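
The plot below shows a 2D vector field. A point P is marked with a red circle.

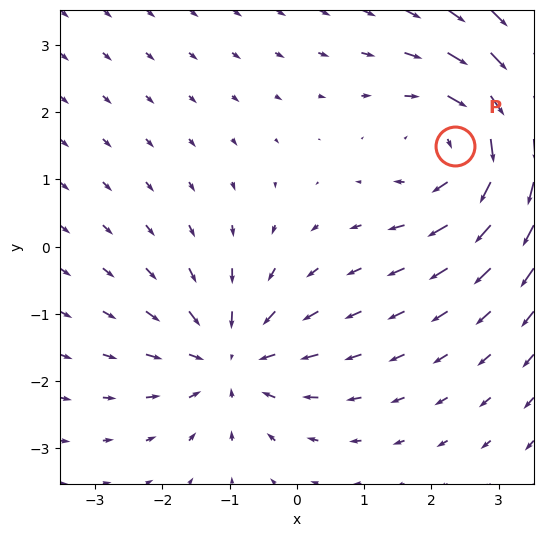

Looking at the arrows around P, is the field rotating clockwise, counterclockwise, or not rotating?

Near P at (2.3, 1.5) the arrows circulate clockwise. The curl (z-component) there is about -4; negative curl means clockwise rotation.

clockwise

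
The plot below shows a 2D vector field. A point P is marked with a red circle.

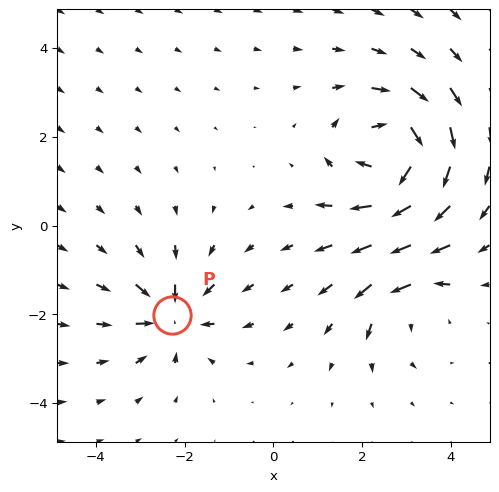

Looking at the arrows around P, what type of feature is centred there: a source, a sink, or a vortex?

sink

At P (-2.3, -2.0) the arrows converge inward. Divergence about -4, curl ≈0 — negative divergence with near-zero curl is a sink.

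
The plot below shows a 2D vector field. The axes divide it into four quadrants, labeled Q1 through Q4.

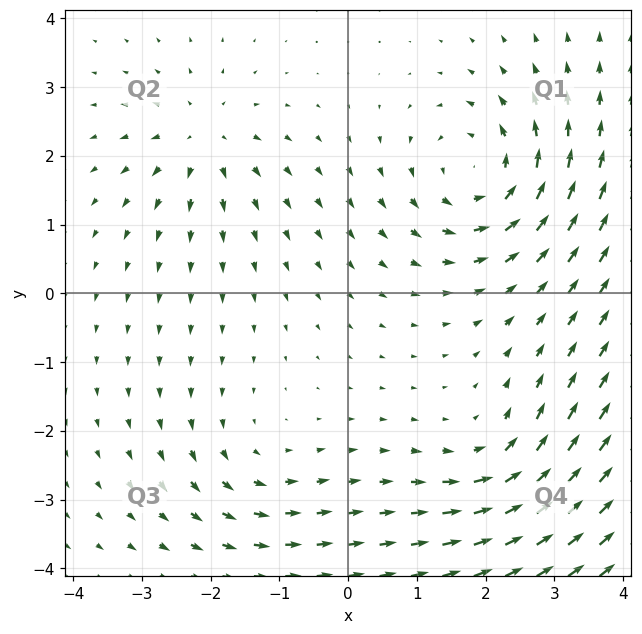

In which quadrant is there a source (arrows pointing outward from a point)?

The source sits at approximately (-2.1, 2.2), which lies in quadrant Q2. The divergence there is about +4, positive as expected for a source.

Q2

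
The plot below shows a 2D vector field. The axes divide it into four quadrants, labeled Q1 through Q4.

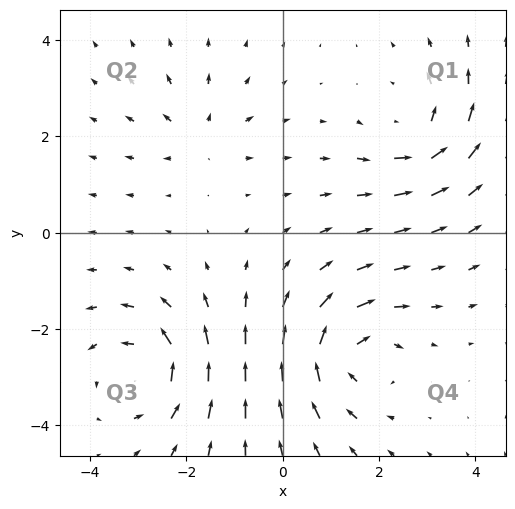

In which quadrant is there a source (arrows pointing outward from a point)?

Q2

The source sits at approximately (-1.7, 2.0), which lies in quadrant Q2. The divergence there is about +3, positive as expected for a source.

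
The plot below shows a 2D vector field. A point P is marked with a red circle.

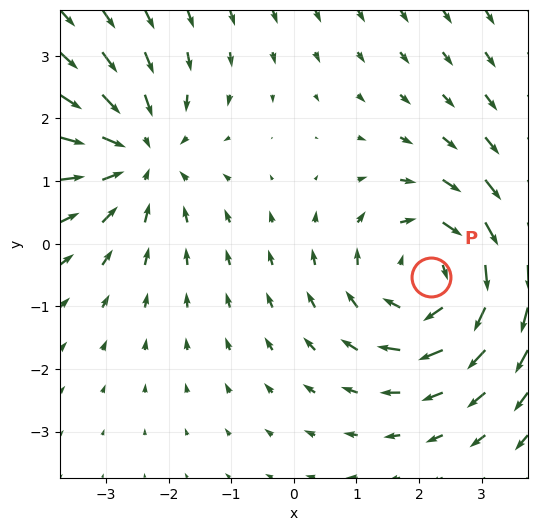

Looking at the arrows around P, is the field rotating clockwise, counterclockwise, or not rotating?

clockwise

Near P at (2.2, -0.5) the arrows circulate clockwise. The curl (z-component) there is about -4; negative curl means clockwise rotation.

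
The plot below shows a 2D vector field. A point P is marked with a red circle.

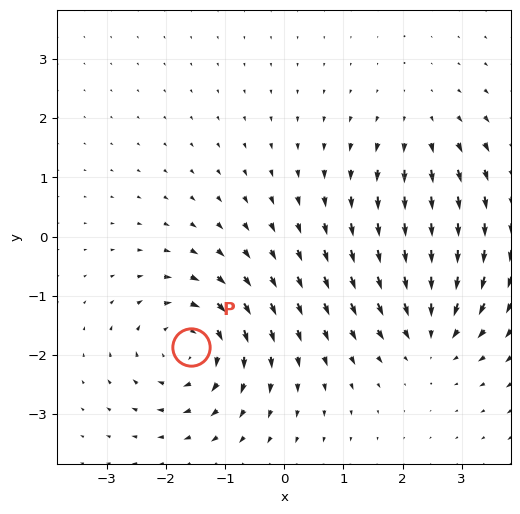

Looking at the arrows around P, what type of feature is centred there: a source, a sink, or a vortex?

At P (-1.6, -1.9) the arrows circulate clockwise. Divergence ≈0, curl about -4 — near-zero divergence with nonzero curl is a vortex.

vortex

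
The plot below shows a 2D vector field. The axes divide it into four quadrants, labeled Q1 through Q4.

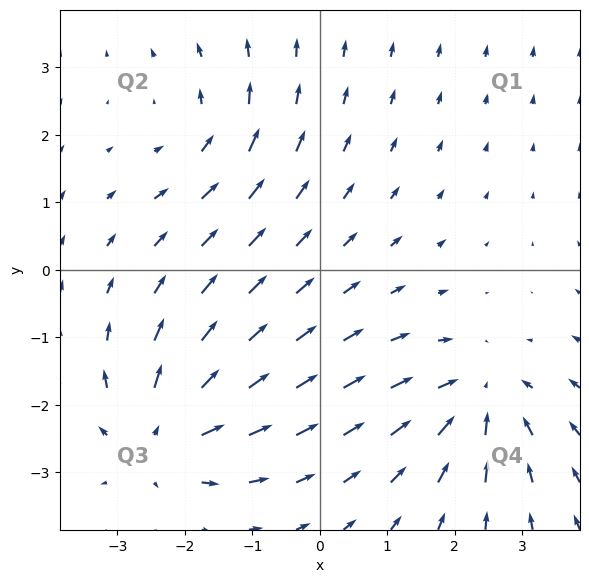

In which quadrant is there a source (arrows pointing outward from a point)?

The source sits at approximately (-2.4, -2.5), which lies in quadrant Q3. The divergence there is about +4, positive as expected for a source.

Q3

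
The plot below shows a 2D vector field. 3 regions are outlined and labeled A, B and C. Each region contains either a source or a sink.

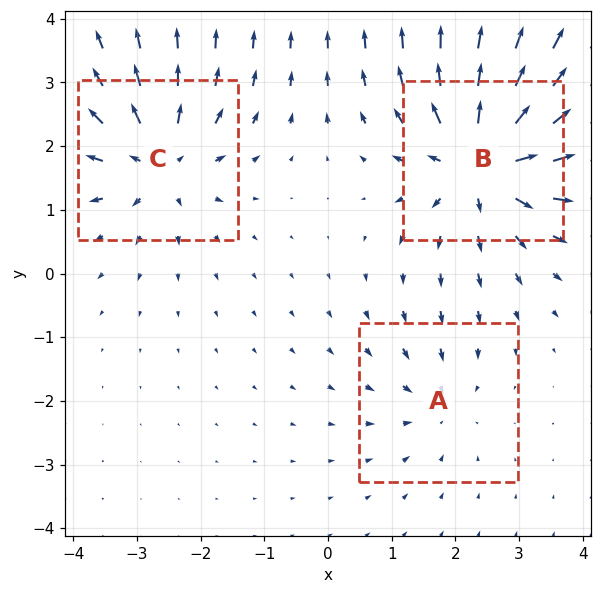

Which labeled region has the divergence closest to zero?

Divergence at each region's feature centre — A: about -2, B: about +6, C: about +4. Region A is closest to zero.

A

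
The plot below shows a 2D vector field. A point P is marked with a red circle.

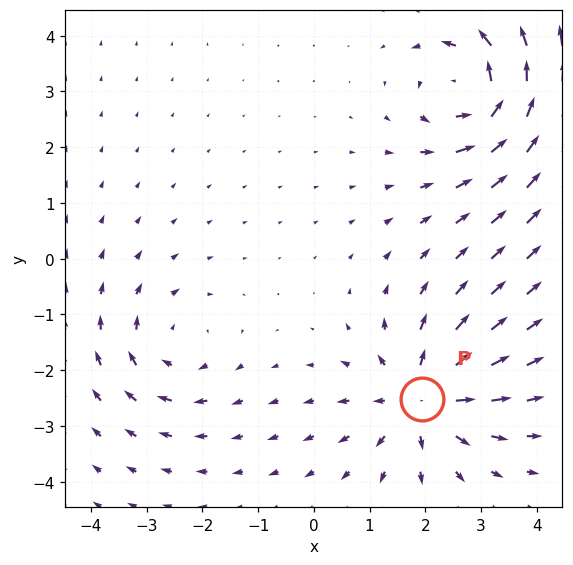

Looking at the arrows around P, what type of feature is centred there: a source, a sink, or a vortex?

source

At P (1.9, -2.5) the arrows spread outward. Divergence about +5, curl ≈0 — positive divergence with near-zero curl is a source.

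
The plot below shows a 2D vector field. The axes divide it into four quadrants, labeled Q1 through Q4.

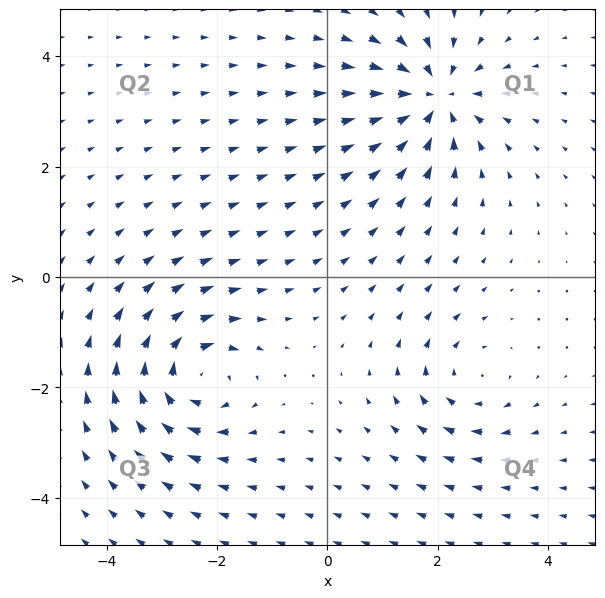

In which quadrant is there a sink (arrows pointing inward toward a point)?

The sink sits at approximately (1.9, 3.2), which lies in quadrant Q1. The divergence there is about -5, negative as expected for a sink.

Q1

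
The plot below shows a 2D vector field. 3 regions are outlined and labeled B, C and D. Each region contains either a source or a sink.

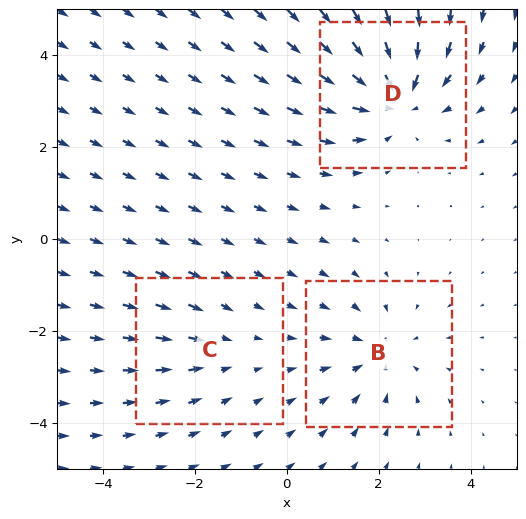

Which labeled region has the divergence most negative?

D

Divergence at each region's feature centre — B: about -3, C: about -2, D: about -5. Region D is most negative.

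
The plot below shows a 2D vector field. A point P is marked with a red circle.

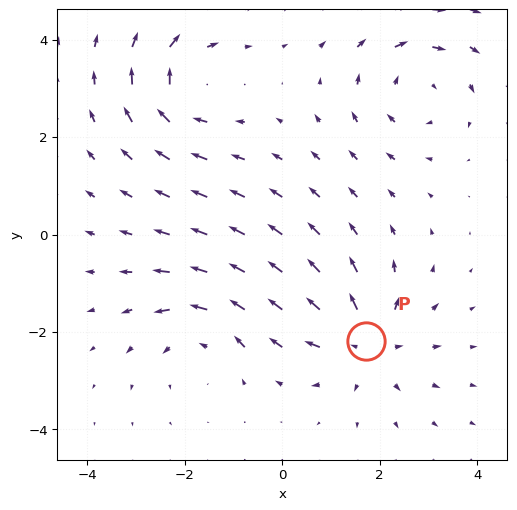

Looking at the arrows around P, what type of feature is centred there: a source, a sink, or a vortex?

source

At P (1.7, -2.2) the arrows spread outward. Divergence about +5, curl ≈0 — positive divergence with near-zero curl is a source.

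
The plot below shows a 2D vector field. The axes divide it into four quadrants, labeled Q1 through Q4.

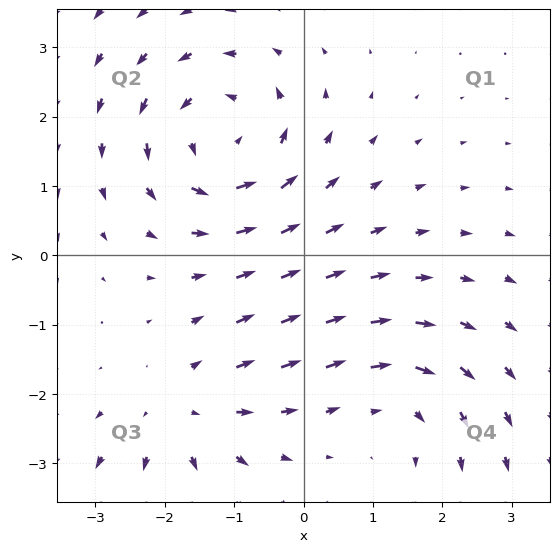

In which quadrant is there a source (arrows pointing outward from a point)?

Q3

The source sits at approximately (-1.7, -2.3), which lies in quadrant Q3. The divergence there is about +3, positive as expected for a source.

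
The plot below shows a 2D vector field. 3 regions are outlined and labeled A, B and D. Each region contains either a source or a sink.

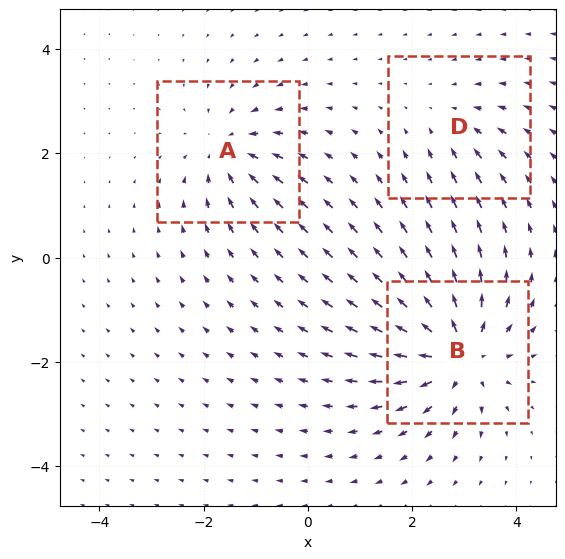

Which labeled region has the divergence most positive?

Divergence at each region's feature centre — A: about -4, B: about +6, D: about -2. Region B is most positive.

B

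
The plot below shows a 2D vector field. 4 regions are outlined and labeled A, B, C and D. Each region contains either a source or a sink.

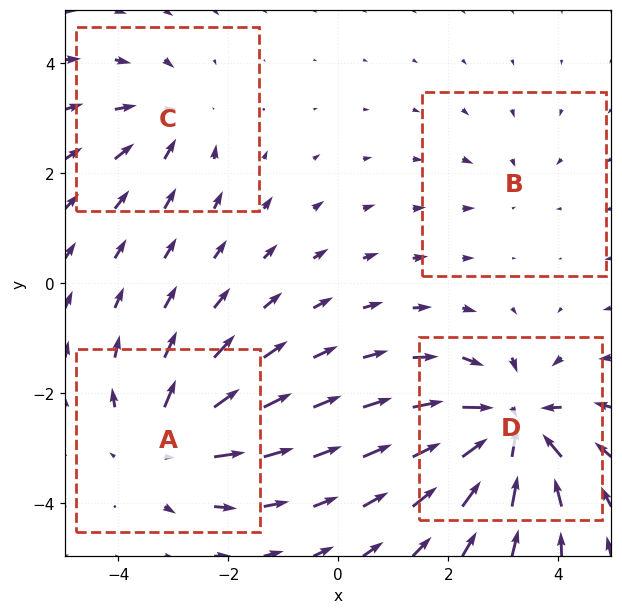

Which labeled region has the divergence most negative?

Divergence at each region's feature centre — A: about +5, B: about -2, C: about -4, D: about -8. Region D is most negative.

D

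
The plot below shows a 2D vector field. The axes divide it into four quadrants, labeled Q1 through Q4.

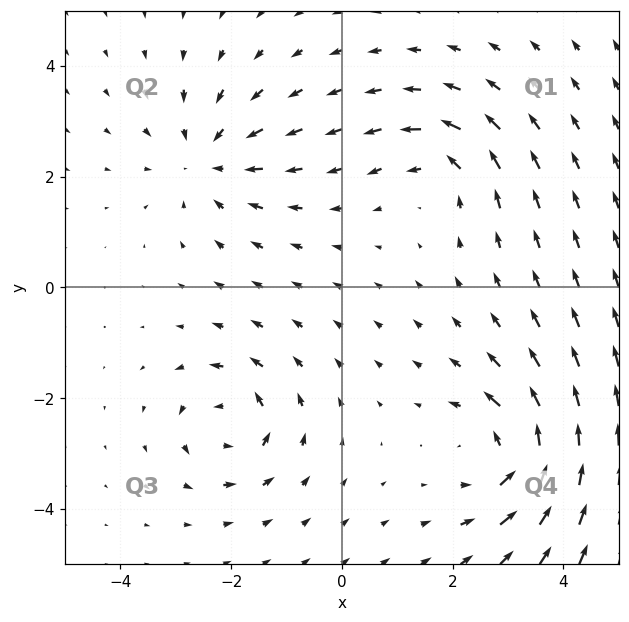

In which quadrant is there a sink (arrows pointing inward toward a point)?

The sink sits at approximately (-2.4, 2.3), which lies in quadrant Q2. The divergence there is about -3, negative as expected for a sink.

Q2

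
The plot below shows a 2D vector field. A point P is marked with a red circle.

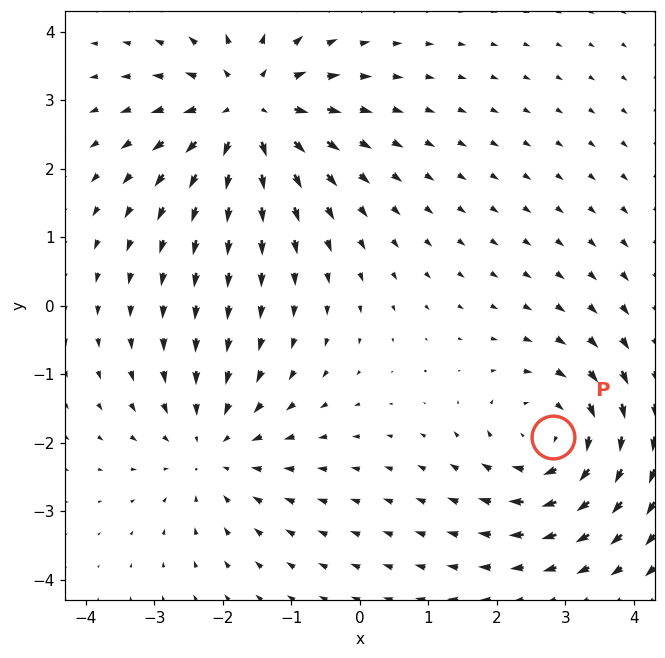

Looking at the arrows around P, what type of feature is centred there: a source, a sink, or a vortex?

At P (2.8, -1.9) the arrows circulate clockwise. Divergence ≈0, curl about -4 — near-zero divergence with nonzero curl is a vortex.

vortex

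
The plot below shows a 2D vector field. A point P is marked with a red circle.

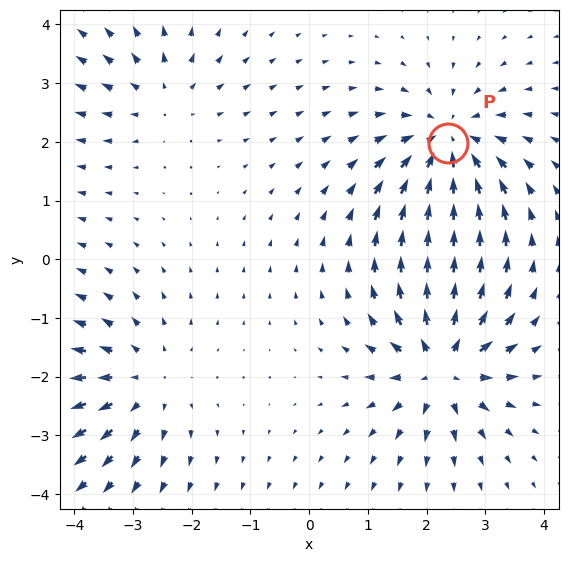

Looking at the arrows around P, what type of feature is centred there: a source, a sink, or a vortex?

sink

At P (2.4, 2.0) the arrows converge inward. Divergence about -5, curl ≈0 — negative divergence with near-zero curl is a sink.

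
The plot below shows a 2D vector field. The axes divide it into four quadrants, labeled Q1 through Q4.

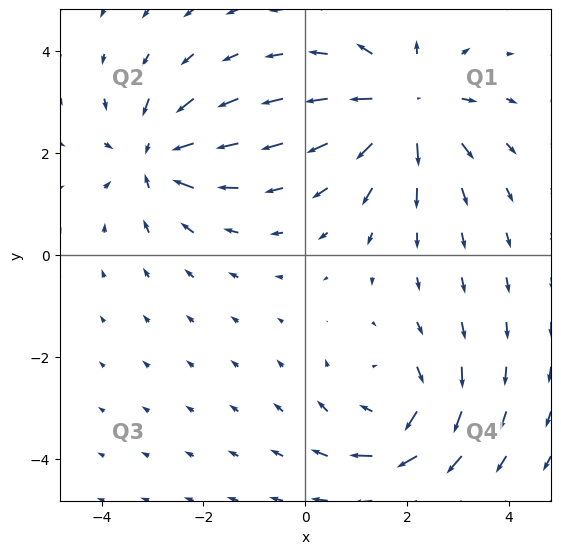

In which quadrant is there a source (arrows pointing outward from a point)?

The source sits at approximately (2.0, 2.9), which lies in quadrant Q1. The divergence there is about +5, positive as expected for a source.

Q1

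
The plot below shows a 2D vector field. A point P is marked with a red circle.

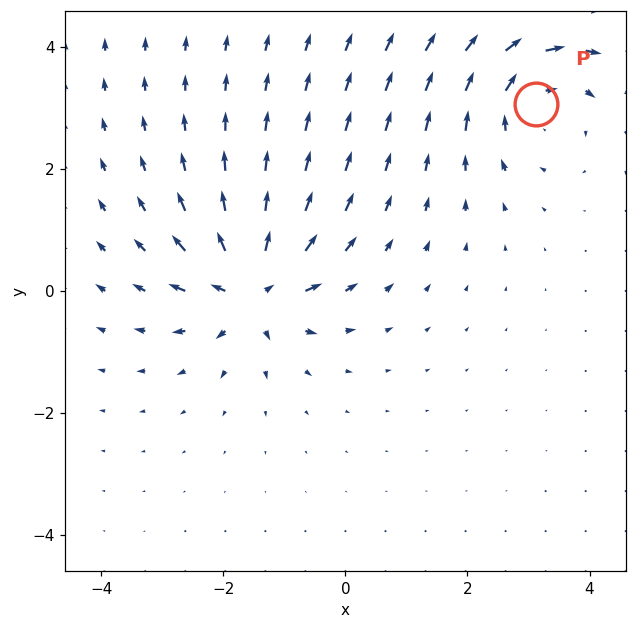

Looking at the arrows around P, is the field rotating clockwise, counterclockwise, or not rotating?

Near P at (3.1, 3.1) the arrows circulate clockwise. The curl (z-component) there is about -3; negative curl means clockwise rotation.

clockwise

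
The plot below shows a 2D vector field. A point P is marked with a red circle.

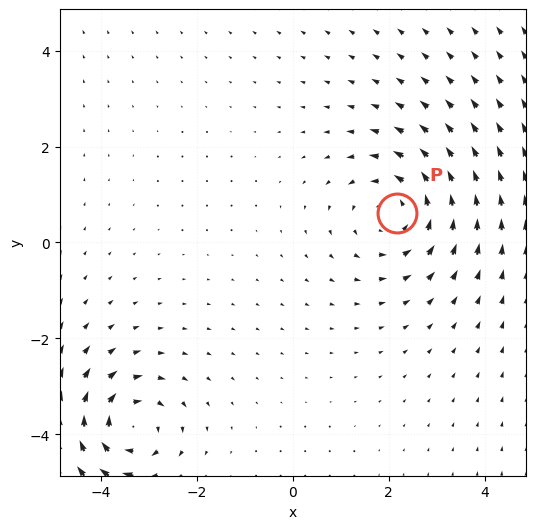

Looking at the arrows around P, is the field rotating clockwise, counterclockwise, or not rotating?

counterclockwise

Near P at (2.2, 0.6) the arrows circulate counterclockwise. The curl (z-component) there is about +4; positive curl means counterclockwise rotation.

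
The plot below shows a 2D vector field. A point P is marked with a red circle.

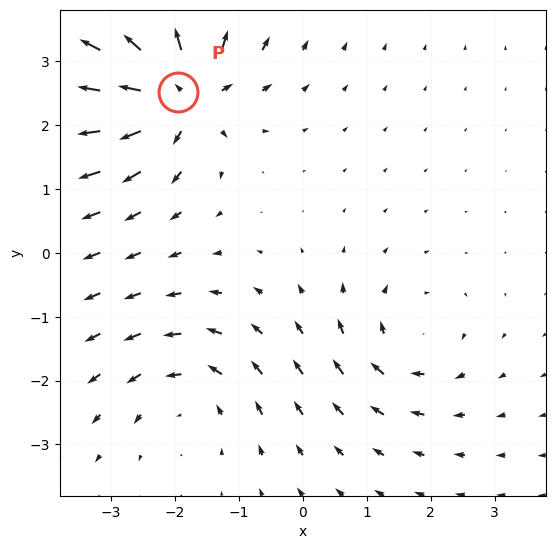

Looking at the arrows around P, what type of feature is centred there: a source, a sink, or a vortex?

source

At P (-2.0, 2.5) the arrows spread outward. Divergence about +7, curl ≈0 — positive divergence with near-zero curl is a source.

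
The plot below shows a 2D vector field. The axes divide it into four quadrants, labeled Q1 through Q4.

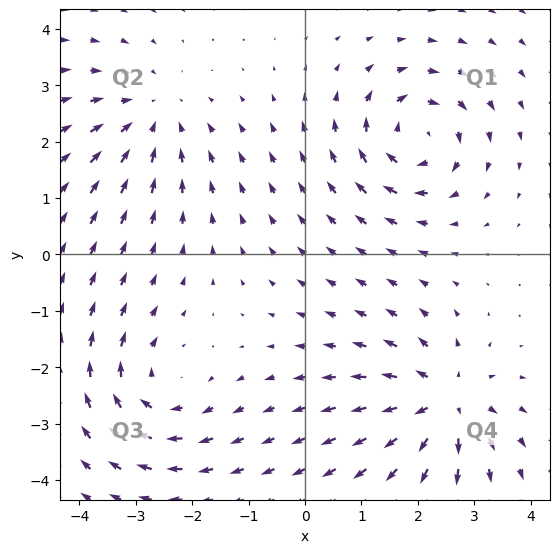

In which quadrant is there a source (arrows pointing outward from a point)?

Q4

The source sits at approximately (2.5, -2.6), which lies in quadrant Q4. The divergence there is about +6, positive as expected for a source.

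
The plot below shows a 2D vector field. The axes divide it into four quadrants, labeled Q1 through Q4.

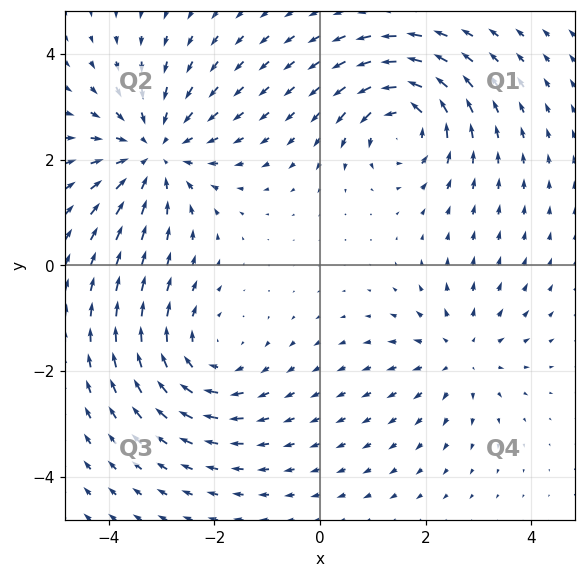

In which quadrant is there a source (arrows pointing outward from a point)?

Q4

The source sits at approximately (2.7, -1.7), which lies in quadrant Q4. The divergence there is about +3, positive as expected for a source.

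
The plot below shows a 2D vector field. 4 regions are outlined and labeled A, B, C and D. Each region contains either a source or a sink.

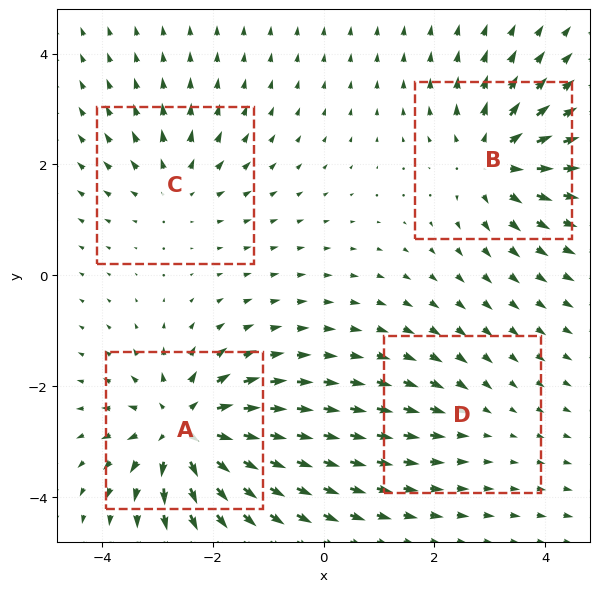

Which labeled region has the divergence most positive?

A

Divergence at each region's feature centre — A: about +8, B: about +6, C: about +4, D: about -2. Region A is most positive.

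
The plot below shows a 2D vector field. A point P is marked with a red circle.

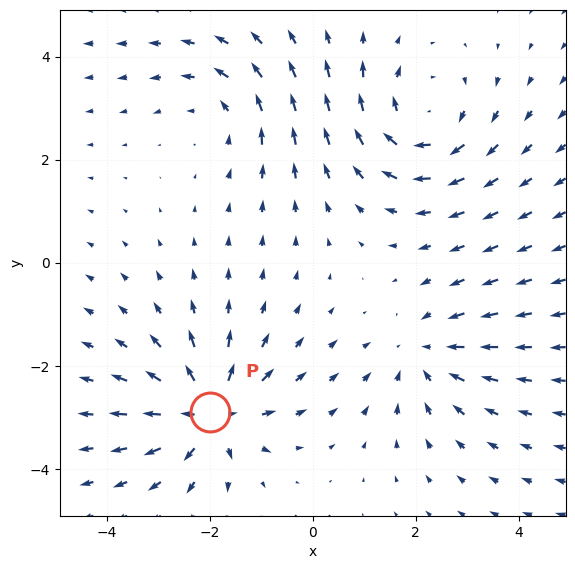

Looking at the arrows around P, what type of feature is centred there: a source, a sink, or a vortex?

At P (-2.0, -2.9) the arrows spread outward. Divergence about +6, curl ≈0 — positive divergence with near-zero curl is a source.

source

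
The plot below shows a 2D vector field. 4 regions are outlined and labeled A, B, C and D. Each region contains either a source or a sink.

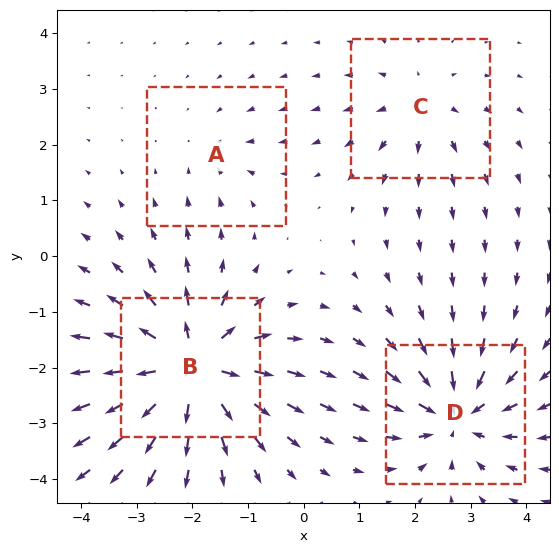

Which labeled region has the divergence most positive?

B

Divergence at each region's feature centre — A: about -2, B: about +8, C: about +4, D: about -6. Region B is most positive.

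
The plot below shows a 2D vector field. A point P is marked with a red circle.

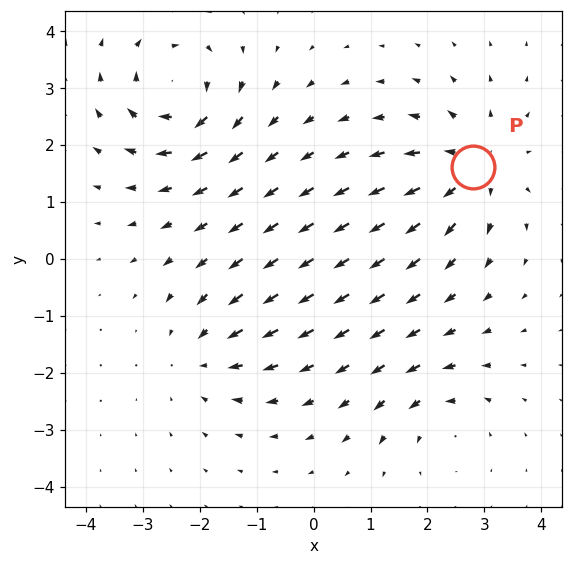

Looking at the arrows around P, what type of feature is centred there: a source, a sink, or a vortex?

At P (2.8, 1.6) the arrows spread outward. Divergence about +5, curl ≈0 — positive divergence with near-zero curl is a source.

source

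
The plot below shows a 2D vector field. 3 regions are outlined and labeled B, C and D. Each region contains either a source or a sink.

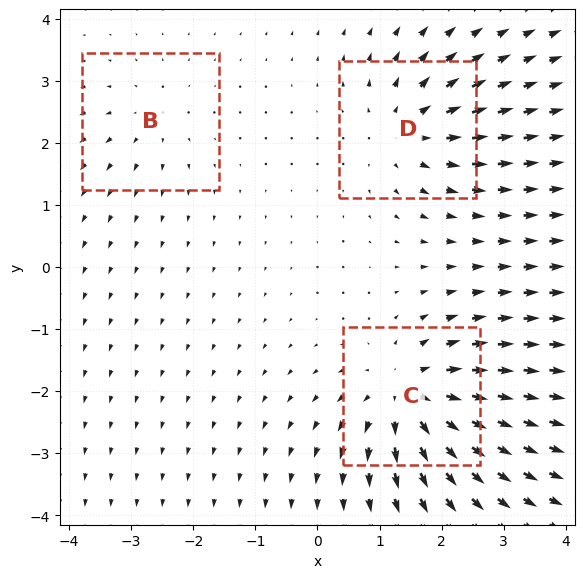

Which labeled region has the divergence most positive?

Divergence at each region's feature centre — B: about +2, C: about +6, D: about +4. Region C is most positive.

C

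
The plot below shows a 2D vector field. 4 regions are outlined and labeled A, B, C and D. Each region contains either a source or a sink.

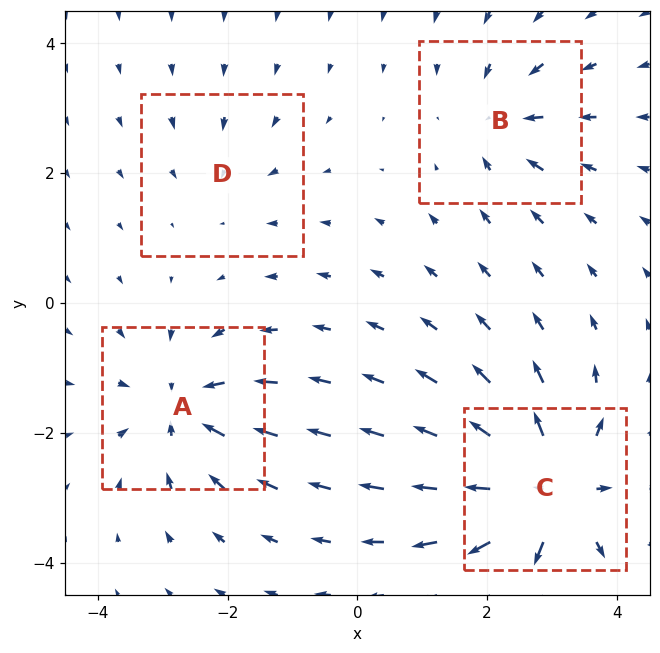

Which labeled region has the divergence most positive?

Divergence at each region's feature centre — A: about -6, B: about -4, C: about +8, D: about -2. Region C is most positive.

C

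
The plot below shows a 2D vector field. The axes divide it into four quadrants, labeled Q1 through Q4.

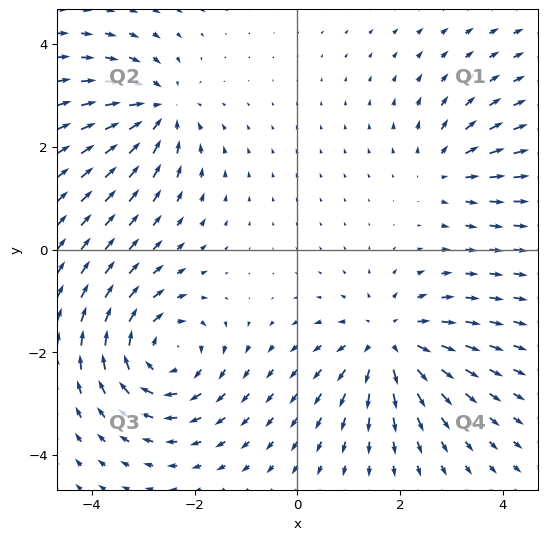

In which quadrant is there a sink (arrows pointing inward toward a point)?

The sink sits at approximately (-2.7, 2.7), which lies in quadrant Q2. The divergence there is about -5, negative as expected for a sink.

Q2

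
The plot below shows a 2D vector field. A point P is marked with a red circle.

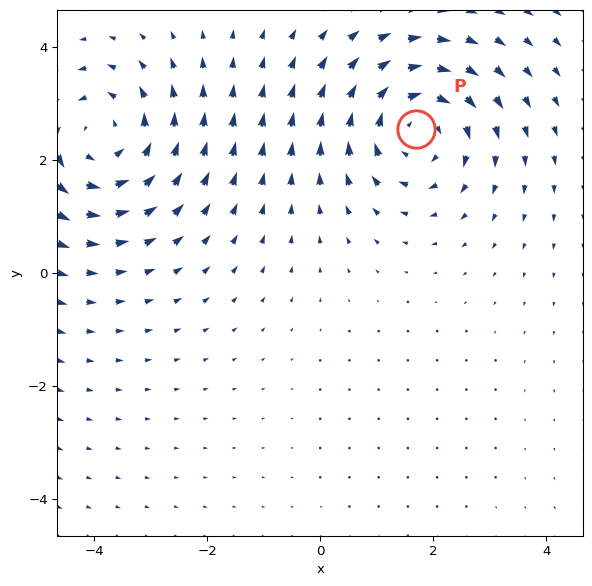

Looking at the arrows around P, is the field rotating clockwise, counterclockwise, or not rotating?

Near P at (1.7, 2.5) the arrows circulate clockwise. The curl (z-component) there is about -3; negative curl means clockwise rotation.

clockwise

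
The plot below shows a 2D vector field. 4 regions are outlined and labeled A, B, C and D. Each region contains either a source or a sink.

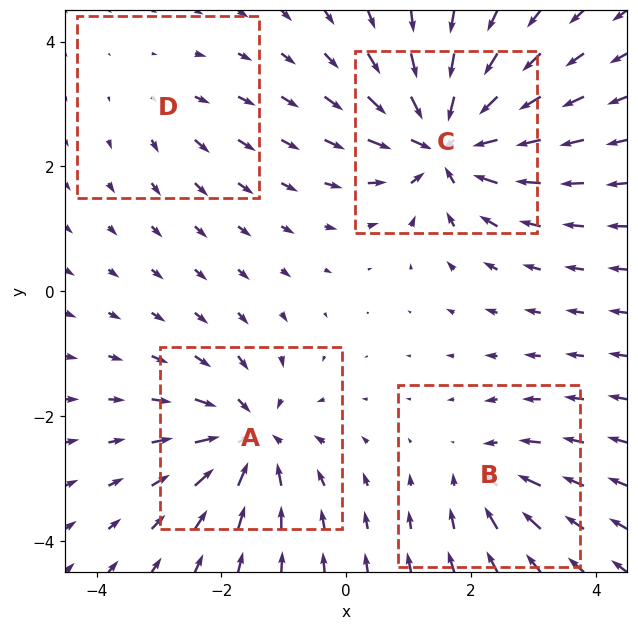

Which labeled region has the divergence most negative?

Divergence at each region's feature centre — A: about -6, B: about -4, C: about -8, D: about +2. Region C is most negative.

C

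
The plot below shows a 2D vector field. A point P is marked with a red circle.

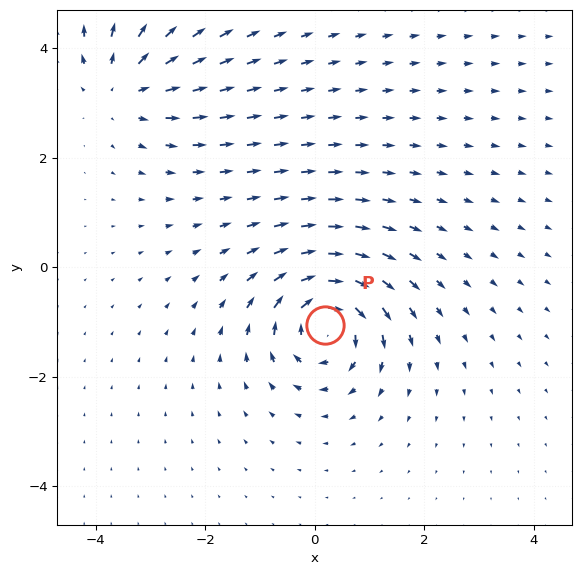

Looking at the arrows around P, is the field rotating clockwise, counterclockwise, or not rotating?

clockwise

Near P at (0.2, -1.1) the arrows circulate clockwise. The curl (z-component) there is about -6; negative curl means clockwise rotation.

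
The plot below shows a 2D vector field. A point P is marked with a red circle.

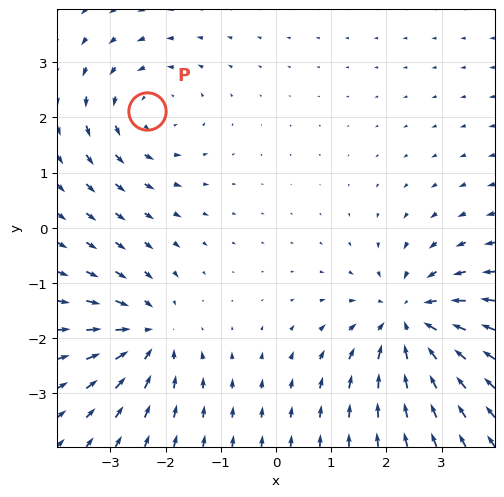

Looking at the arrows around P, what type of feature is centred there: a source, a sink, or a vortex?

At P (-2.3, 2.1) the arrows circulate counterclockwise. Divergence ≈0, curl about +3 — near-zero divergence with nonzero curl is a vortex.

vortex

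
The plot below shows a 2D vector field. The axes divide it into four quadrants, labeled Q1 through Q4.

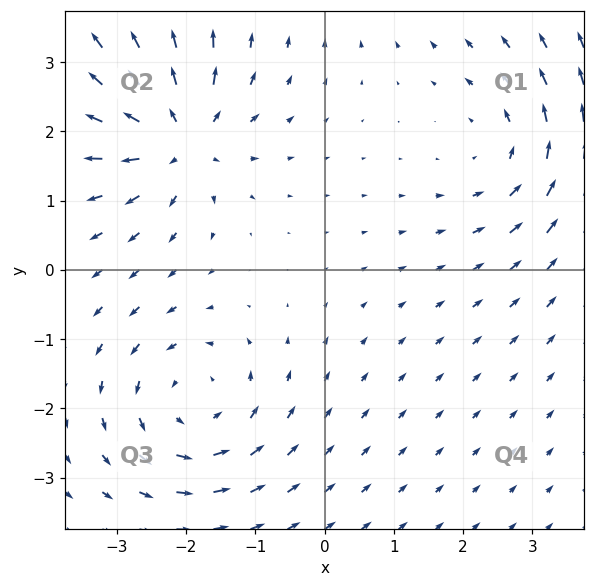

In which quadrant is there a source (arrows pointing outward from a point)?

Q2

The source sits at approximately (-2.1, 1.9), which lies in quadrant Q2. The divergence there is about +6, positive as expected for a source.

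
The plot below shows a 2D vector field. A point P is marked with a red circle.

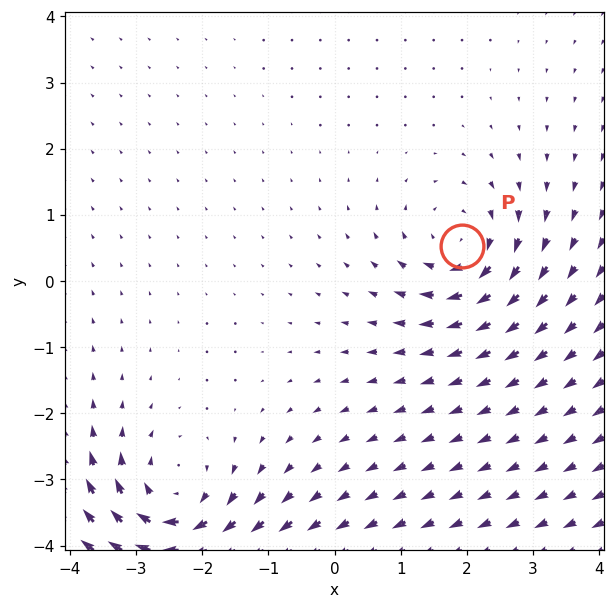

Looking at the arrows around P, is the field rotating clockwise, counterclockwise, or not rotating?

clockwise

Near P at (1.9, 0.5) the arrows circulate clockwise. The curl (z-component) there is about -4; negative curl means clockwise rotation.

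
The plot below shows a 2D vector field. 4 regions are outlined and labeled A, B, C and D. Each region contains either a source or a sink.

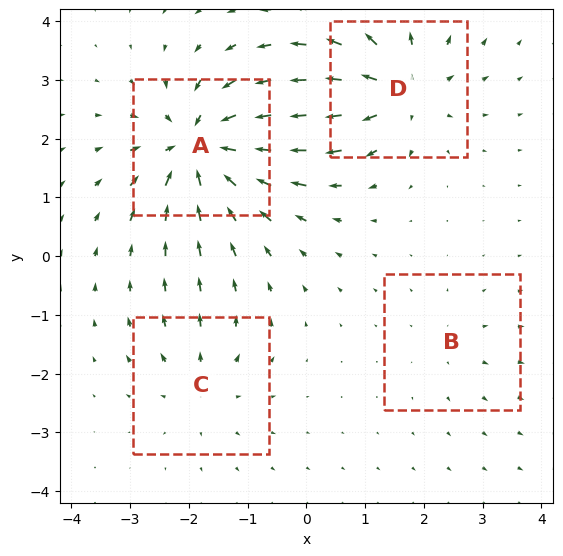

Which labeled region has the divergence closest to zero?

B

Divergence at each region's feature centre — A: about -9, B: about +2, C: about +4, D: about +6. Region B is closest to zero.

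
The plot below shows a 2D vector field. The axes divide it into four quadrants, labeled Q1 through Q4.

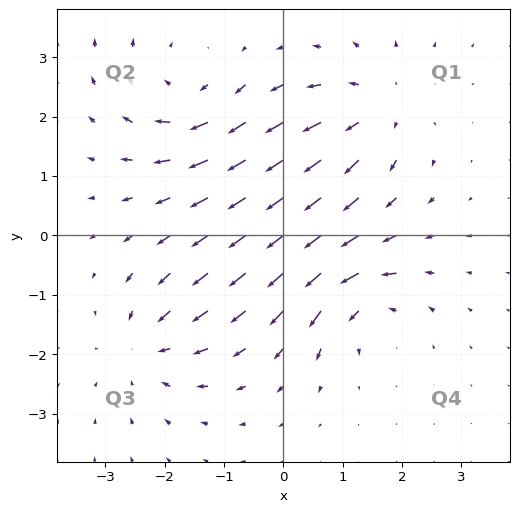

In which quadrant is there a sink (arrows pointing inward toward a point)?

Q3

The sink sits at approximately (-2.3, -1.9), which lies in quadrant Q3. The divergence there is about -4, negative as expected for a sink.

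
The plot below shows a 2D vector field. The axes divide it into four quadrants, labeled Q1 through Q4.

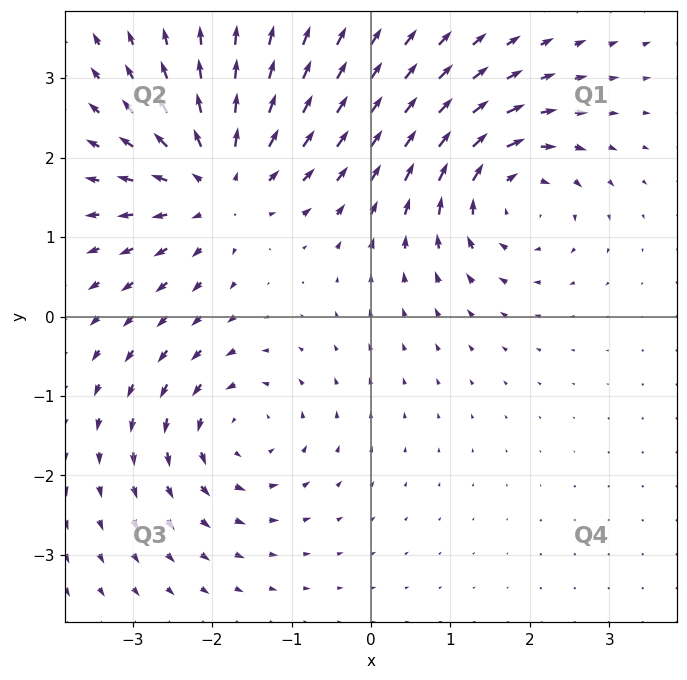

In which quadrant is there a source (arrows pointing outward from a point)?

Q2

The source sits at approximately (-1.9, 1.7), which lies in quadrant Q2. The divergence there is about +5, positive as expected for a source.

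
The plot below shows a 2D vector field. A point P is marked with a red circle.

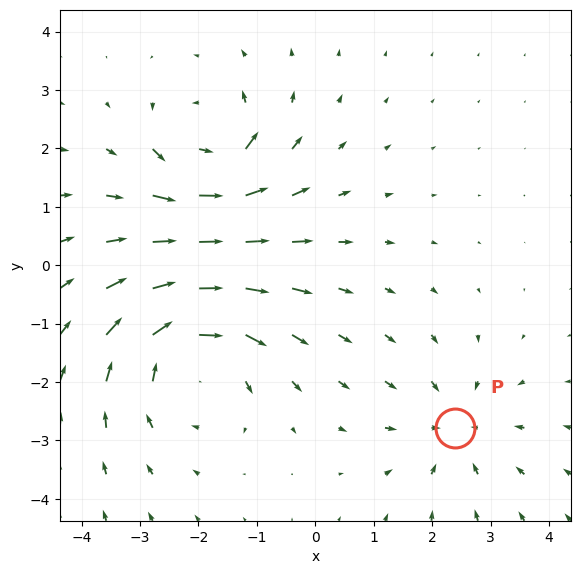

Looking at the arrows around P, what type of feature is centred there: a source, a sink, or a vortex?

sink

At P (2.4, -2.8) the arrows converge inward. Divergence about -3, curl ≈0 — negative divergence with near-zero curl is a sink.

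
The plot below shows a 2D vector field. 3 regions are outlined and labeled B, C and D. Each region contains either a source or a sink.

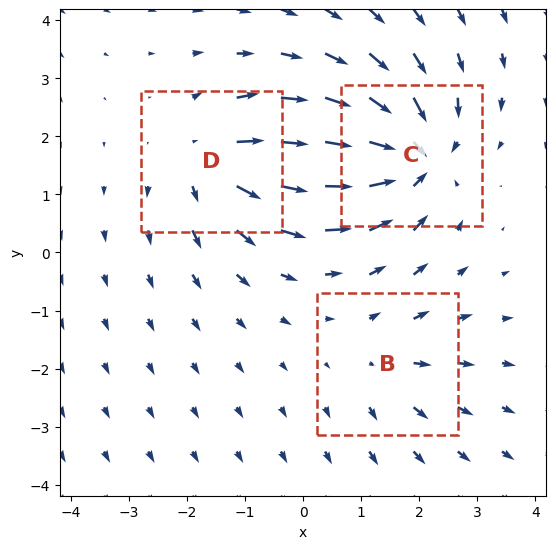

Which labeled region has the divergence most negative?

C

Divergence at each region's feature centre — B: about +2, C: about -5, D: about +4. Region C is most negative.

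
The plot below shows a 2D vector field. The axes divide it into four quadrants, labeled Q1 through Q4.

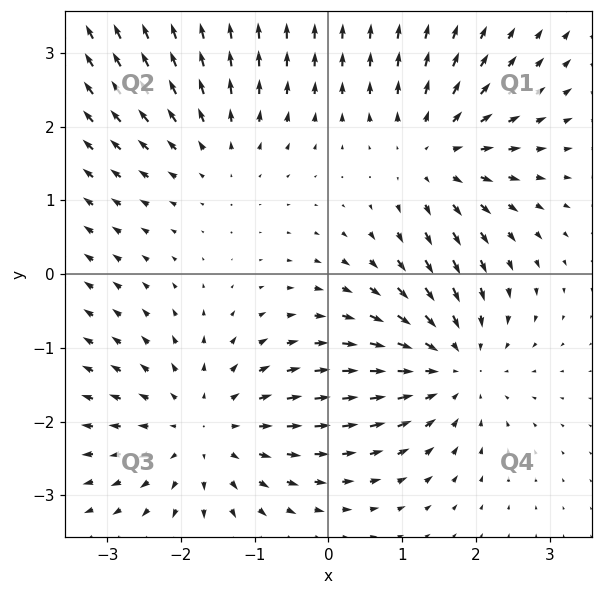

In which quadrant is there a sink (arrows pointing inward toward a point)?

The sink sits at approximately (1.7, -1.2), which lies in quadrant Q4. The divergence there is about -4, negative as expected for a sink.

Q4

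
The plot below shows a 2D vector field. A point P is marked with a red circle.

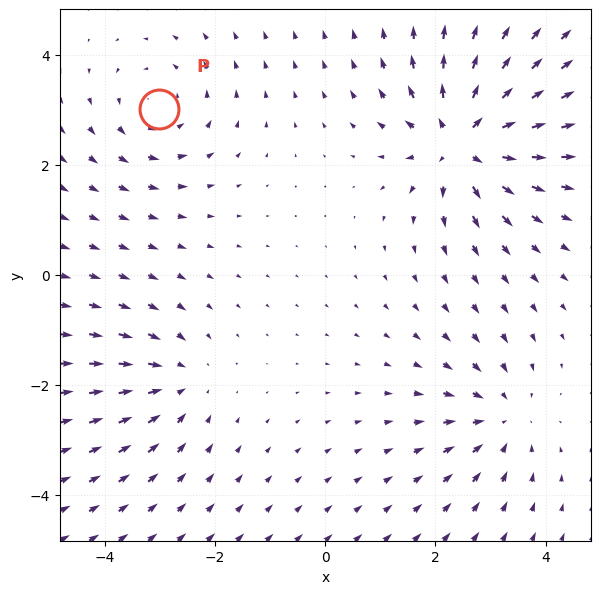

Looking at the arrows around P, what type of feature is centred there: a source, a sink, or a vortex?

vortex

At P (-3.0, 3.0) the arrows circulate counterclockwise. Divergence ≈0, curl about +3 — near-zero divergence with nonzero curl is a vortex.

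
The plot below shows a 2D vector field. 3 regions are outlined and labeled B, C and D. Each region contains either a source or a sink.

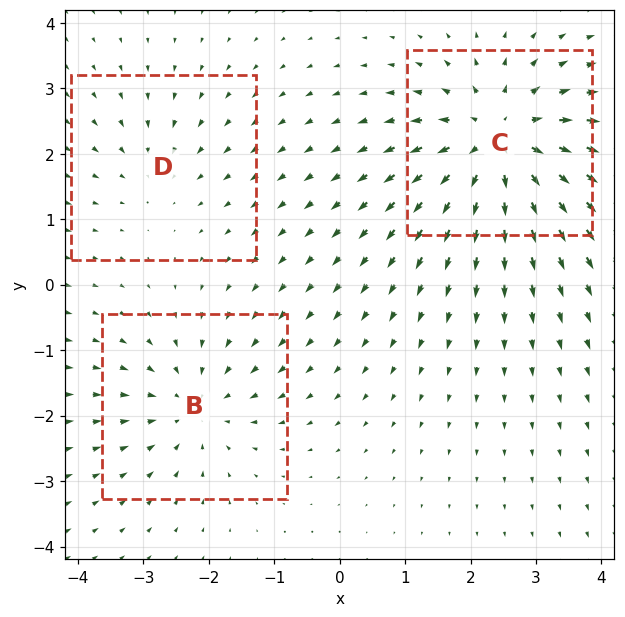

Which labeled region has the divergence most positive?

Divergence at each region's feature centre — B: about -3, C: about +5, D: about -2. Region C is most positive.

C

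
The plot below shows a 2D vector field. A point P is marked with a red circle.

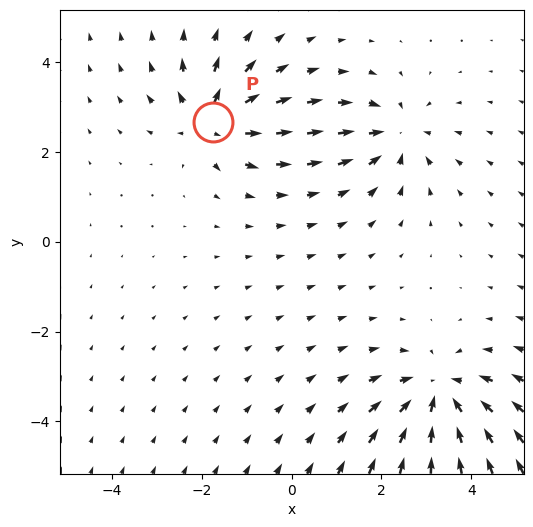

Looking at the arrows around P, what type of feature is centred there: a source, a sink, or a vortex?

source

At P (-1.8, 2.7) the arrows spread outward. Divergence about +5, curl ≈0 — positive divergence with near-zero curl is a source.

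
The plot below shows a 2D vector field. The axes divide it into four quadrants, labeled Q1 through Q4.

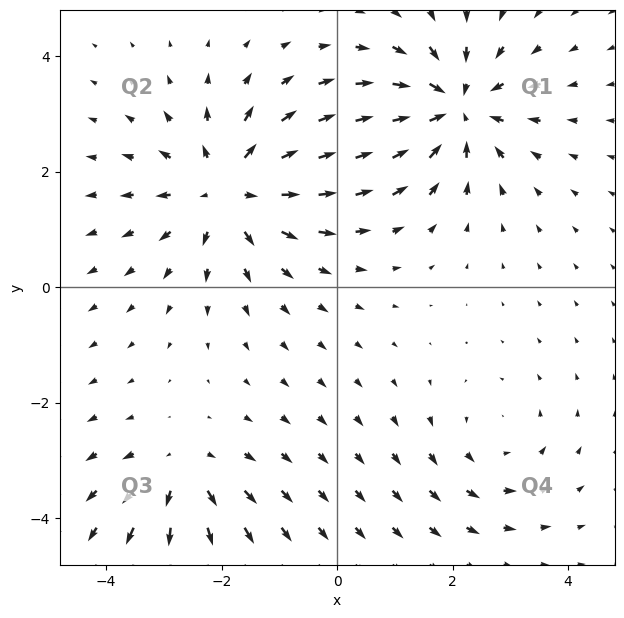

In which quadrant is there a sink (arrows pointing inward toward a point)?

The sink sits at approximately (2.0, 3.1), which lies in quadrant Q1. The divergence there is about -5, negative as expected for a sink.

Q1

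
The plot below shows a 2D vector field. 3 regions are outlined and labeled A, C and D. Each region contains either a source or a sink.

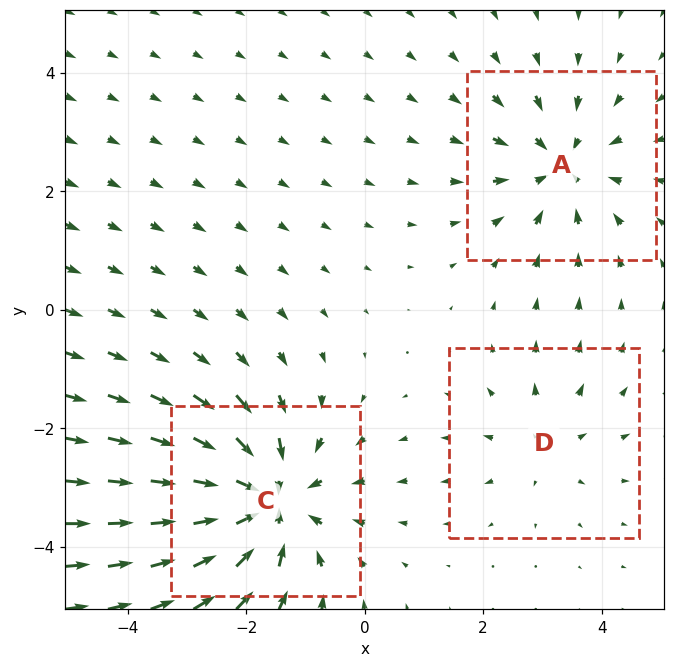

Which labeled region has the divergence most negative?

Divergence at each region's feature centre — A: about -3, C: about -5, D: about +2. Region C is most negative.

C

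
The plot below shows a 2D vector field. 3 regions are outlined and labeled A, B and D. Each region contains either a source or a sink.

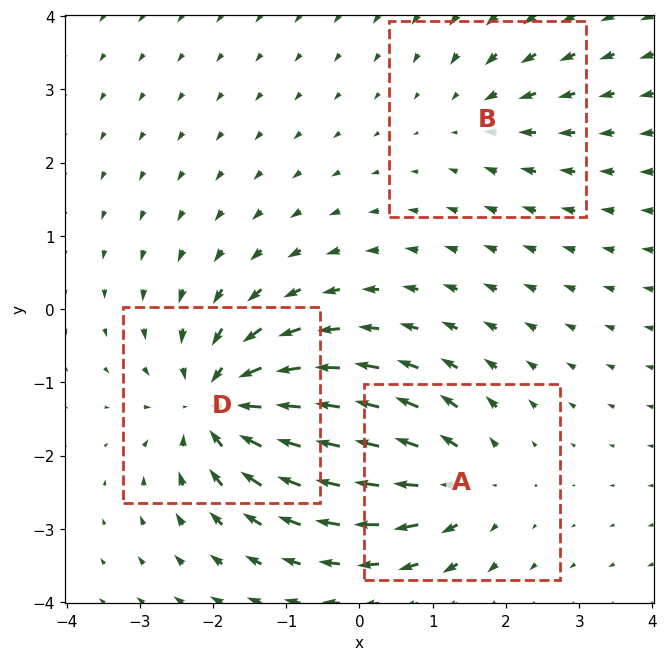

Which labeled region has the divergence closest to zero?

Divergence at each region's feature centre — A: about +4, B: about -2, D: about -6. Region B is closest to zero.

B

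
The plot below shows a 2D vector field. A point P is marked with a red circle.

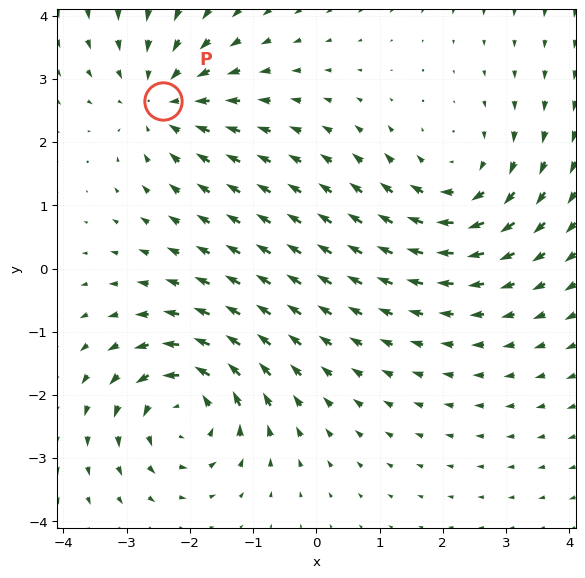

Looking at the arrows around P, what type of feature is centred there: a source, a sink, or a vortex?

sink

At P (-2.4, 2.7) the arrows converge inward. Divergence about -4, curl ≈0 — negative divergence with near-zero curl is a sink.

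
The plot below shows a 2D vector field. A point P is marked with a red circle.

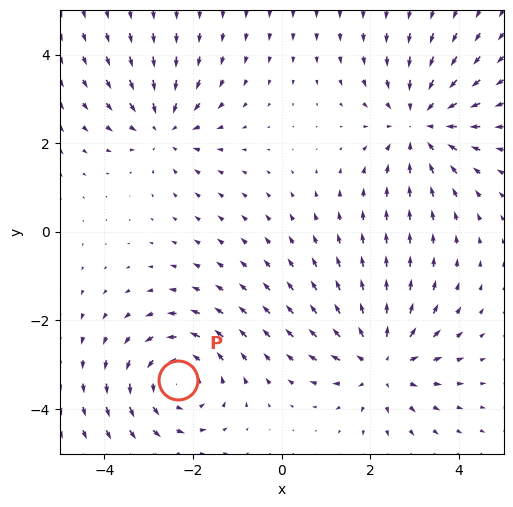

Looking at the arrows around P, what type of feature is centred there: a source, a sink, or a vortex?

vortex

At P (-2.3, -3.3) the arrows circulate counterclockwise. Divergence ≈0, curl about +4 — near-zero divergence with nonzero curl is a vortex.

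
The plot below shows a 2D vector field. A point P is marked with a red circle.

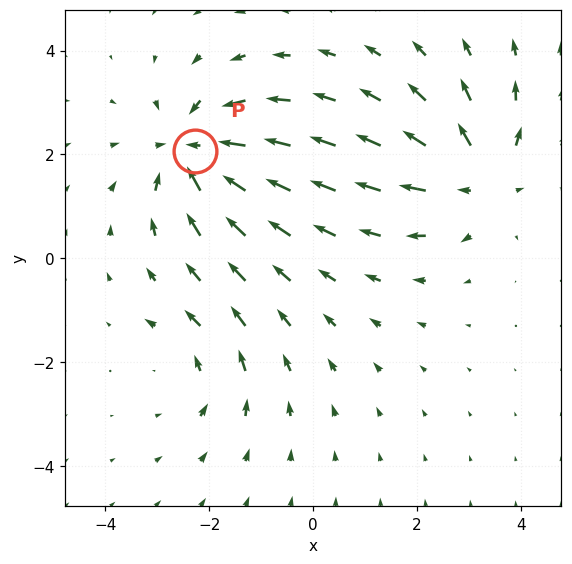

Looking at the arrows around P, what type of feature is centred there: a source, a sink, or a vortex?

sink

At P (-2.3, 2.1) the arrows converge inward. Divergence about -5, curl ≈0 — negative divergence with near-zero curl is a sink.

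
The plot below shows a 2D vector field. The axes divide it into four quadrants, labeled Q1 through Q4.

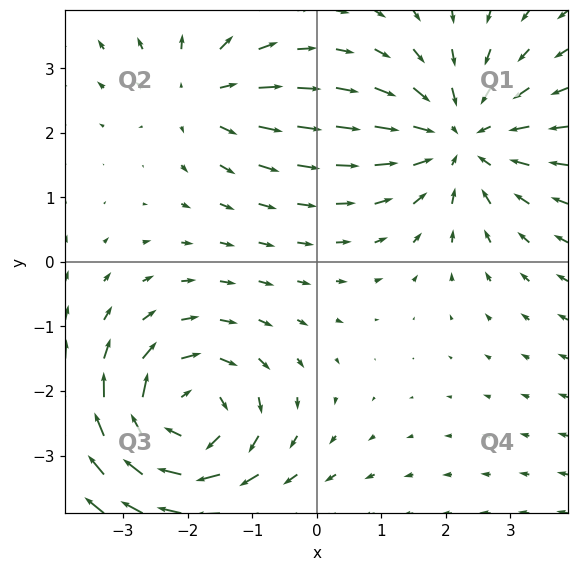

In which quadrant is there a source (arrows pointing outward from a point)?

The source sits at approximately (-1.8, 2.6), which lies in quadrant Q2. The divergence there is about +3, positive as expected for a source.

Q2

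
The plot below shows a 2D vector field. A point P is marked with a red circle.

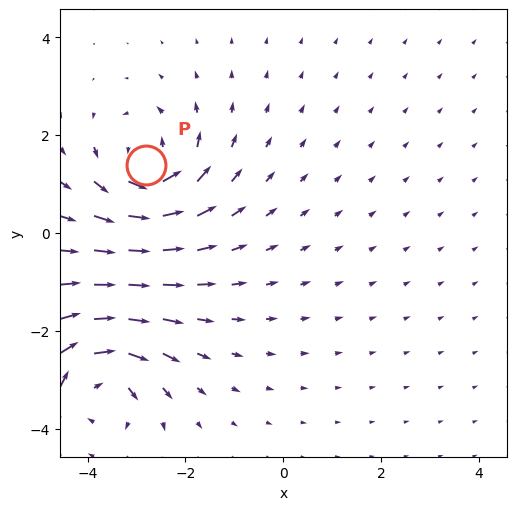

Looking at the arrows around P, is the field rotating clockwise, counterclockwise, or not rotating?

counterclockwise

Near P at (-2.8, 1.4) the arrows circulate counterclockwise. The curl (z-component) there is about +4; positive curl means counterclockwise rotation.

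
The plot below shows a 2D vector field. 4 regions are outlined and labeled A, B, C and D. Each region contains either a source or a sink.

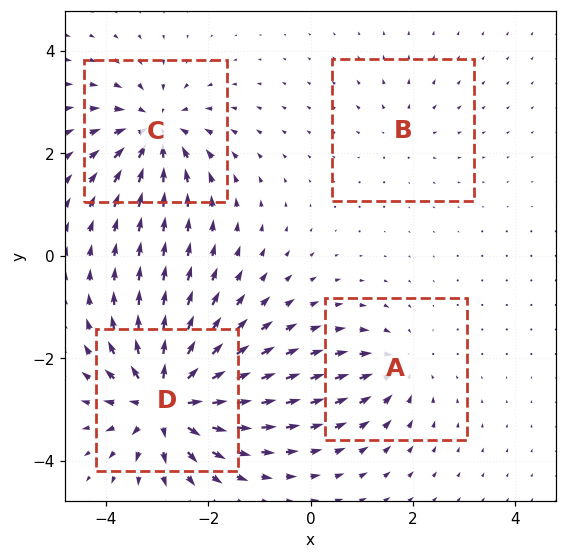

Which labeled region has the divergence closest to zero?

Divergence at each region's feature centre — A: about -4, B: about +2, C: about -6, D: about +9. Region B is closest to zero.

B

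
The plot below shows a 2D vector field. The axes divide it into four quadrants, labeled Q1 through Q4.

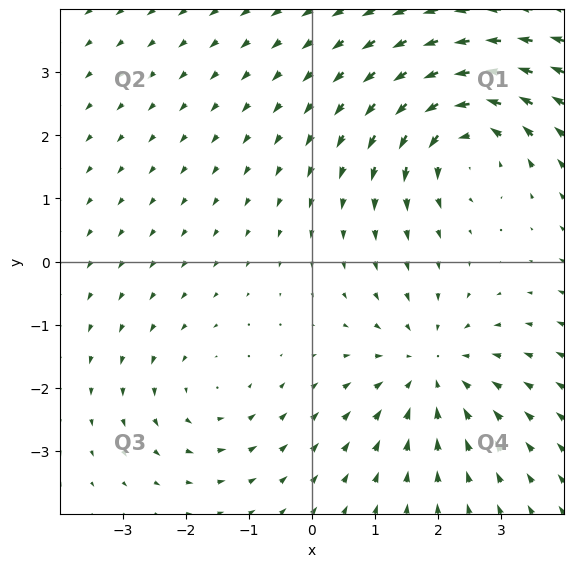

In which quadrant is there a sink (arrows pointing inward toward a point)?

Q4

The sink sits at approximately (1.9, -1.7), which lies in quadrant Q4. The divergence there is about -4, negative as expected for a sink.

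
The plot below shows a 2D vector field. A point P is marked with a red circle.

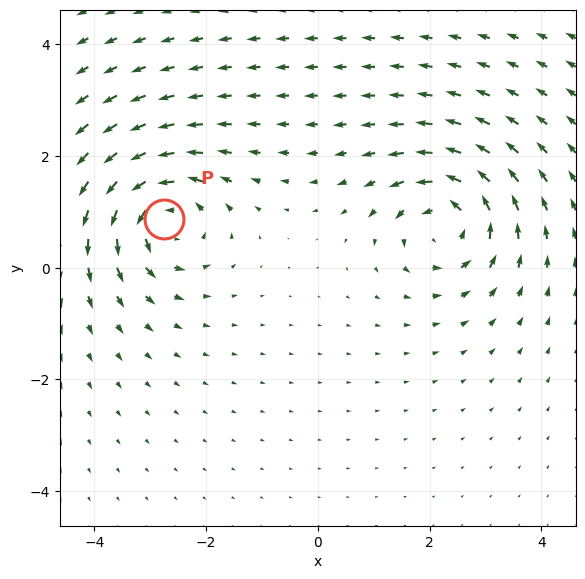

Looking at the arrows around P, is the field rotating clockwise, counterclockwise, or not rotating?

Near P at (-2.7, 0.9) the arrows circulate counterclockwise. The curl (z-component) there is about +6; positive curl means counterclockwise rotation.

counterclockwise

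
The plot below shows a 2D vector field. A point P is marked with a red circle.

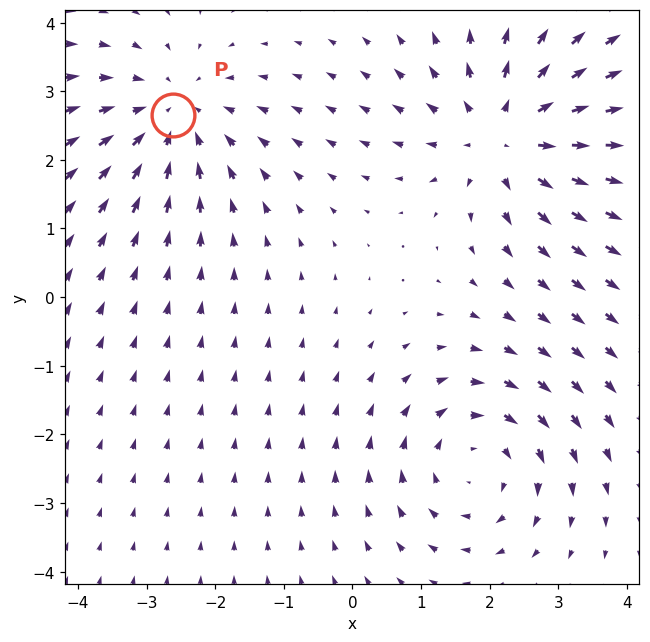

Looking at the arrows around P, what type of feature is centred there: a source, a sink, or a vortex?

At P (-2.6, 2.7) the arrows converge inward. Divergence about -4, curl ≈0 — negative divergence with near-zero curl is a sink.

sink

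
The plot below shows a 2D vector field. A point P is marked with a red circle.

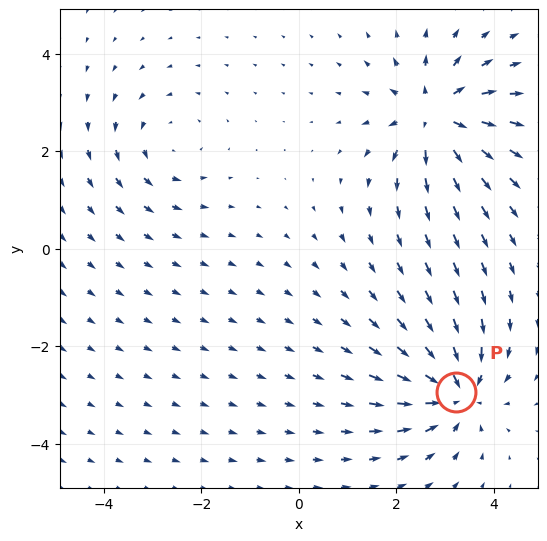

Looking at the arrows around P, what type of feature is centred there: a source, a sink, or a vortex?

At P (3.2, -2.9) the arrows converge inward. Divergence about -5, curl ≈0 — negative divergence with near-zero curl is a sink.

sink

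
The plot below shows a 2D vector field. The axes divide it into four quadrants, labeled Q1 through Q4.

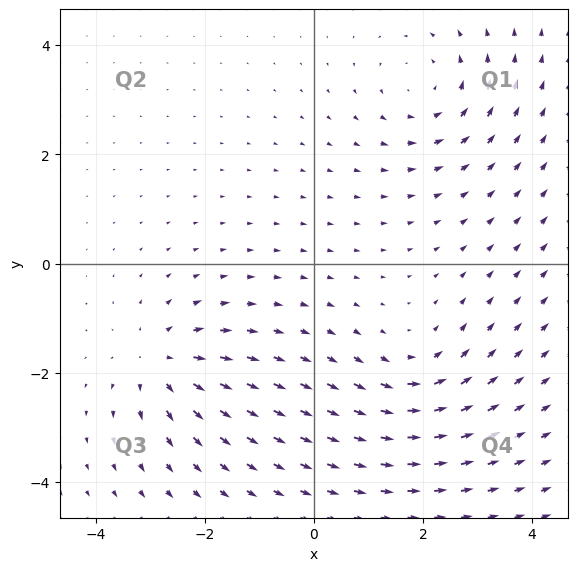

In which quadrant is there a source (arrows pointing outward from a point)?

Q3

The source sits at approximately (-2.8, -1.8), which lies in quadrant Q3. The divergence there is about +5, positive as expected for a source.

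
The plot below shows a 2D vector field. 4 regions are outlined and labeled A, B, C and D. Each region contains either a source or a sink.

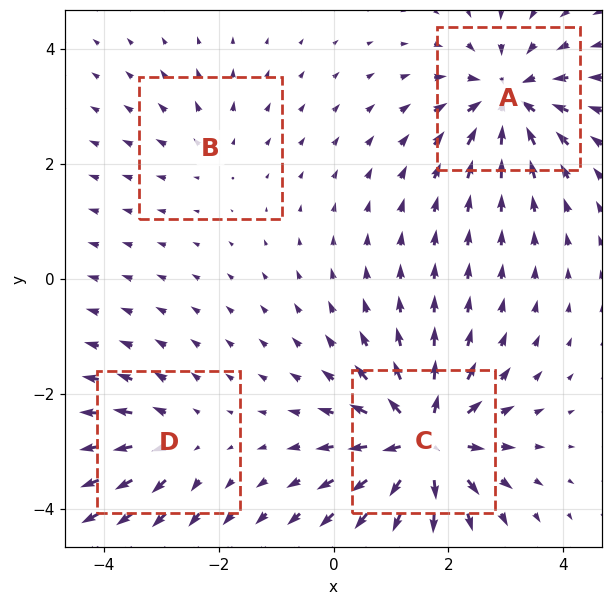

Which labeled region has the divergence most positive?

C

Divergence at each region's feature centre — A: about -7, B: about +2, C: about +9, D: about +4. Region C is most positive.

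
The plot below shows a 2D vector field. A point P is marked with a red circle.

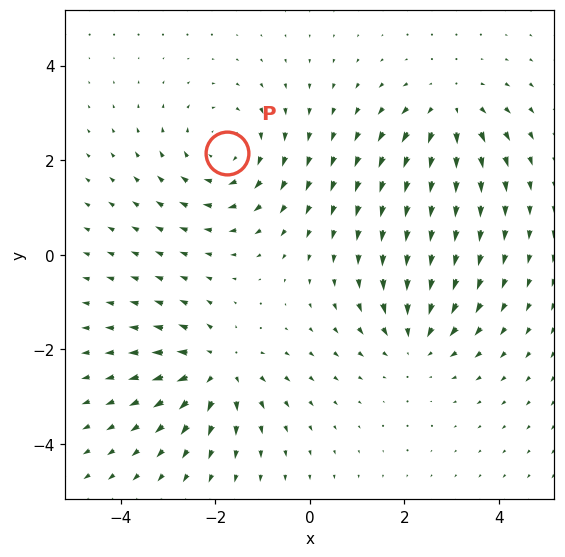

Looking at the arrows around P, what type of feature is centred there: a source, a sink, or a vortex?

At P (-1.8, 2.2) the arrows circulate clockwise. Divergence ≈0, curl about -4 — near-zero divergence with nonzero curl is a vortex.

vortex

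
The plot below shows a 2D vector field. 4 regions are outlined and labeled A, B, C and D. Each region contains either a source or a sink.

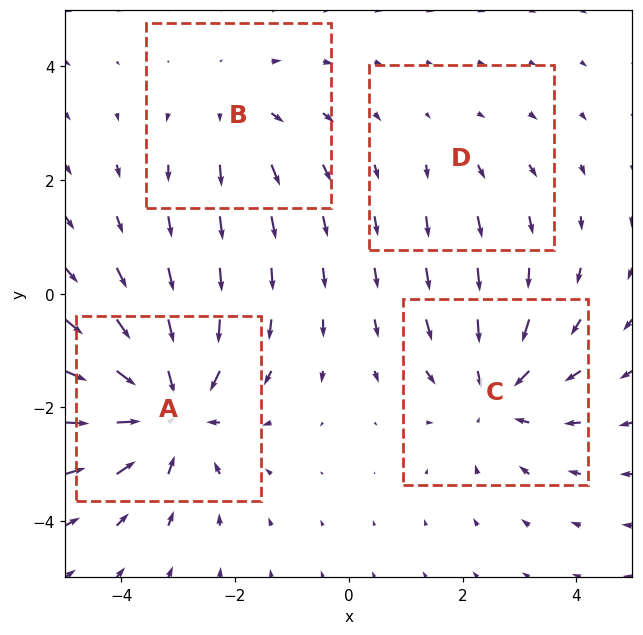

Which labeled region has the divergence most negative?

A

Divergence at each region's feature centre — A: about -6, B: about +3, C: about -4, D: about +2. Region A is most negative.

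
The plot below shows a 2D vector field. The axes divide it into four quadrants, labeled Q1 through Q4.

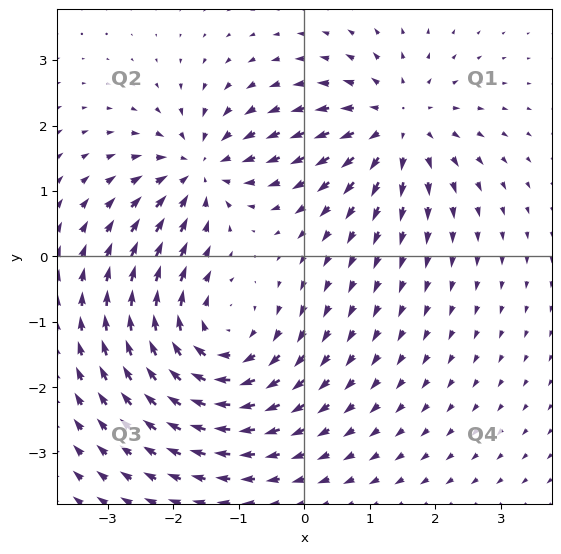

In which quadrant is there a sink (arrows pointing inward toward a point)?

Q2

The sink sits at approximately (-1.6, 1.3), which lies in quadrant Q2. The divergence there is about -4, negative as expected for a sink.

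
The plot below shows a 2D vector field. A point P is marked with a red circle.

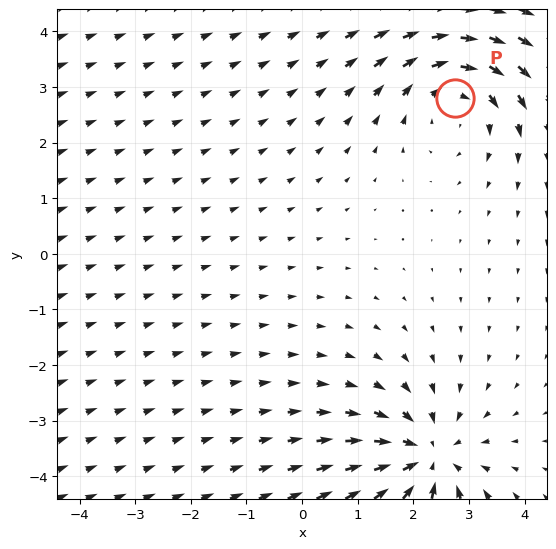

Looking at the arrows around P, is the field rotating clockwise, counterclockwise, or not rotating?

Near P at (2.7, 2.8) the arrows circulate clockwise. The curl (z-component) there is about -3; negative curl means clockwise rotation.

clockwise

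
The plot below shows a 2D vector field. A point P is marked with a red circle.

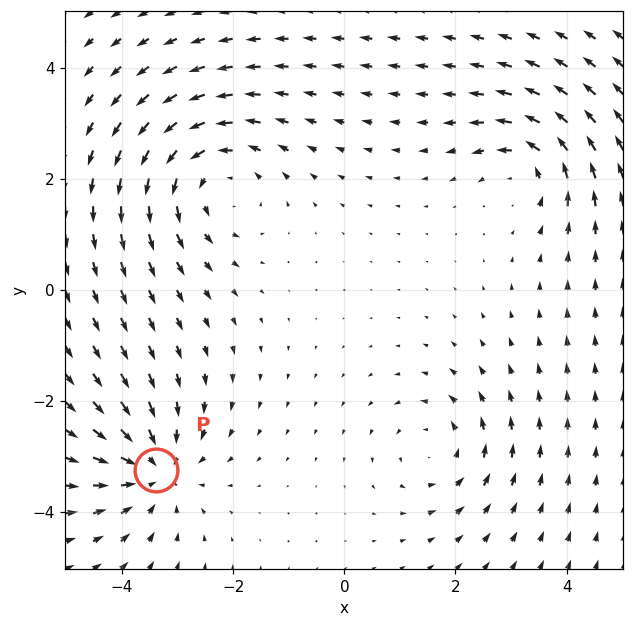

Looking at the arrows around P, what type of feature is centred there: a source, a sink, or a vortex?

sink

At P (-3.4, -3.2) the arrows converge inward. Divergence about -4, curl ≈0 — negative divergence with near-zero curl is a sink.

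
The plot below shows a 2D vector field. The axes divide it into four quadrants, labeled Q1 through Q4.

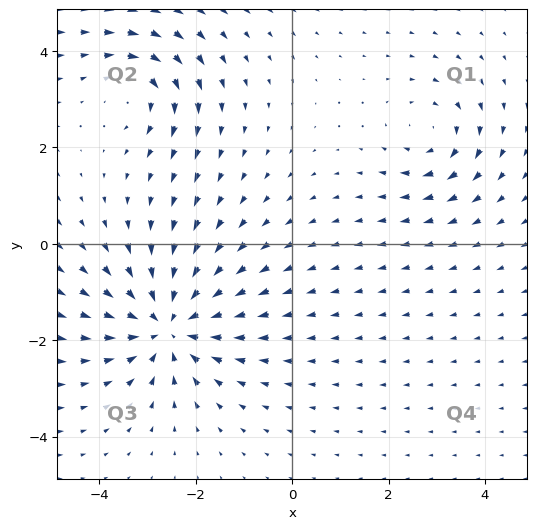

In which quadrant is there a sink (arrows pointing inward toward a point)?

Q3

The sink sits at approximately (-2.6, -1.7), which lies in quadrant Q3. The divergence there is about -5, negative as expected for a sink.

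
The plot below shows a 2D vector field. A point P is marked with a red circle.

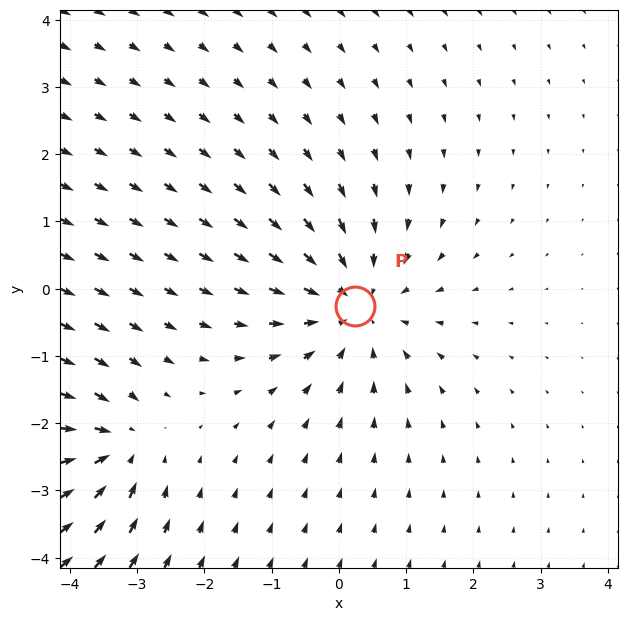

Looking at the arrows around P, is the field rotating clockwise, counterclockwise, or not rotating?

Near P at (0.2, -0.3) the arrows show no circulation. The curl there is ≈0.

not rotating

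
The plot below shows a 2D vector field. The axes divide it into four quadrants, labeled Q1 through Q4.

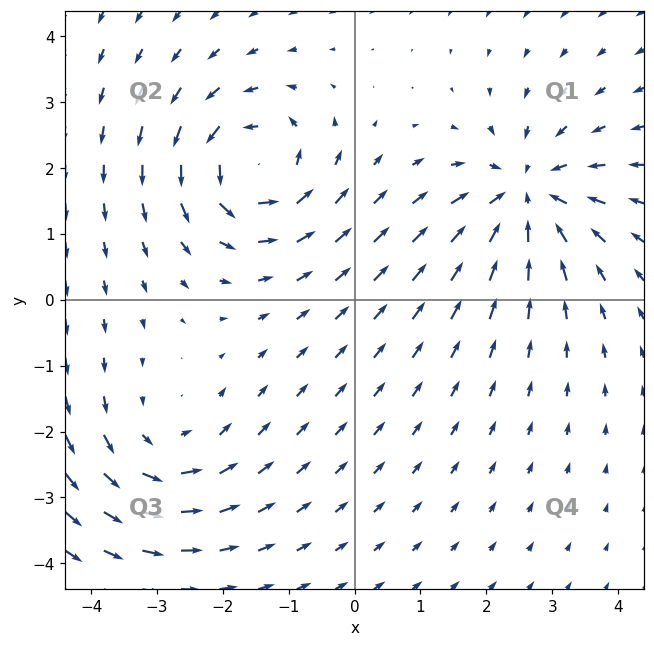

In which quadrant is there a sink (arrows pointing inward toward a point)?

Q1

The sink sits at approximately (2.6, 1.6), which lies in quadrant Q1. The divergence there is about -5, negative as expected for a sink.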